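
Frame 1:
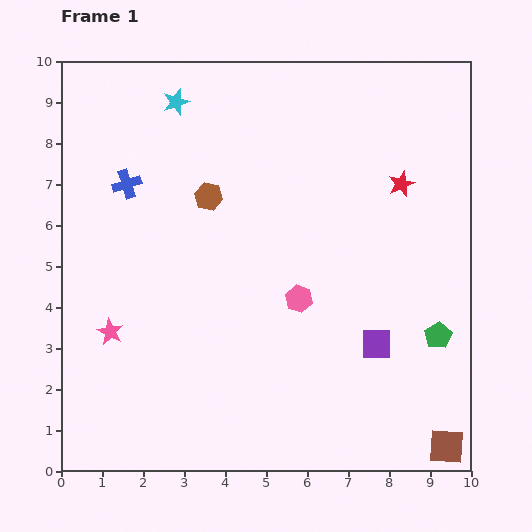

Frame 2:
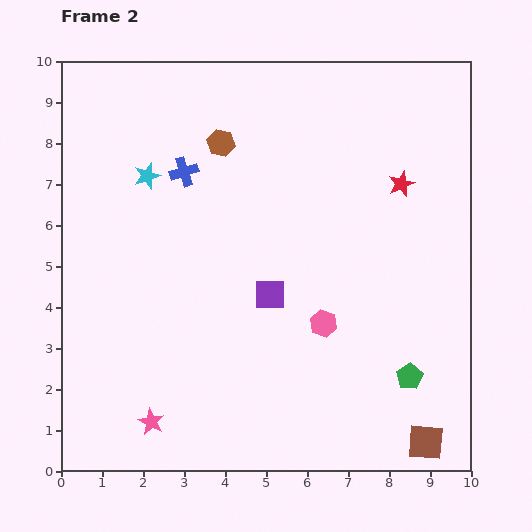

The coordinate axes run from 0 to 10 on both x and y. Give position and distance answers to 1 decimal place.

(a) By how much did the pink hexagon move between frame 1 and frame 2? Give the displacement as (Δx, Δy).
(0.6, -0.6)

The pink hexagon was at (5.8, 4.2) in frame 1 and (6.4, 3.6) in frame 2.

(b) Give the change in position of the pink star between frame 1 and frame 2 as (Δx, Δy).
(1.0, -2.2)

The pink star was at (1.2, 3.4) in frame 1 and (2.2, 1.2) in frame 2.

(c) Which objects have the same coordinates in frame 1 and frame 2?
the red star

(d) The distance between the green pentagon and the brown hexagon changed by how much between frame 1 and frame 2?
+0.7

Distance in frame 1: 6.6. Distance in frame 2: 7.3.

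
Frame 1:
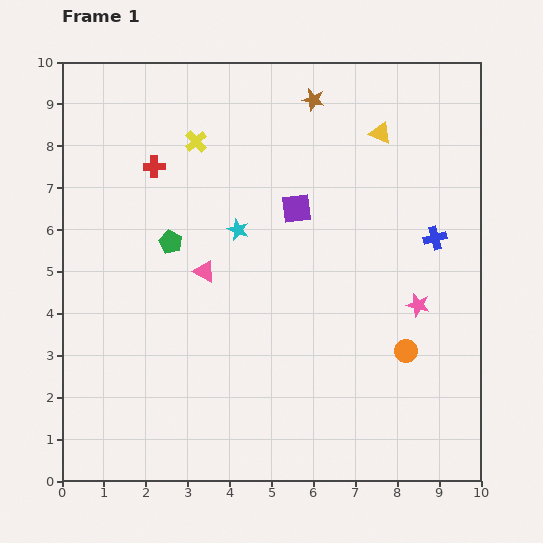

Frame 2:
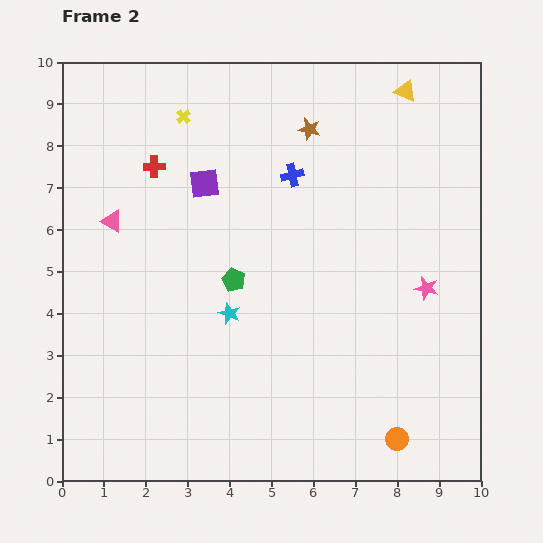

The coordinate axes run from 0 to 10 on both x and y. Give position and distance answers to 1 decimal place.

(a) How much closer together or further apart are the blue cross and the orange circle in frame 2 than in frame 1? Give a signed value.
+4.0

Distance in frame 1: 2.8. Distance in frame 2: 6.8.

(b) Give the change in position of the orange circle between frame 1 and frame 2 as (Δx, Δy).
(-0.2, -2.1)

The orange circle was at (8.2, 3.1) in frame 1 and (8.0, 1.0) in frame 2.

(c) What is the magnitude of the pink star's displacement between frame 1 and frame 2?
0.4

The pink star moved from (8.5, 4.2) to (8.7, 4.6), a distance of √(0.2² + 0.4²) ≈ 0.4.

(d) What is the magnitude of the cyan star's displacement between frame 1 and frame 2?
2.0

The cyan star moved from (4.2, 6.0) to (4.0, 4.0), a distance of √(0.2² + 2.0²) ≈ 2.0.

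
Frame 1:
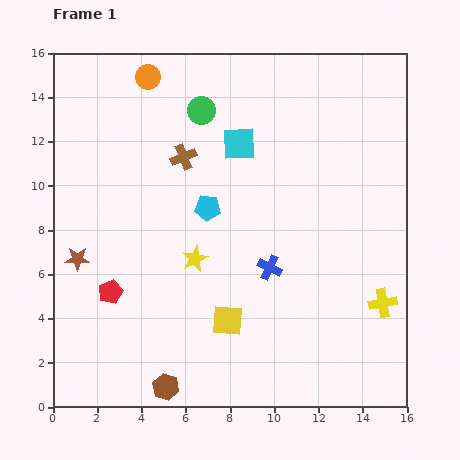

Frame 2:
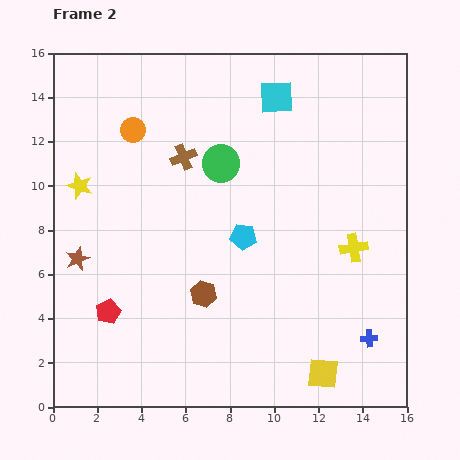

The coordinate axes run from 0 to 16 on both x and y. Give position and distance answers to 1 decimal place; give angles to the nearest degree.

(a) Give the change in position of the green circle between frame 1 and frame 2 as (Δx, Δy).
(0.9, -2.4)

The green circle was at (6.7, 13.4) in frame 1 and (7.6, 11.0) in frame 2.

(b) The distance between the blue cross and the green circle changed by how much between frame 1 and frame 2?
+2.7

Distance in frame 1: 7.7. Distance in frame 2: 10.4.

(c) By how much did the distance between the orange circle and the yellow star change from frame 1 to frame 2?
-5.0

Distance in frame 1: 8.5. Distance in frame 2: 3.5.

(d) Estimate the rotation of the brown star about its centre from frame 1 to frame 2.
23° counter-clockwise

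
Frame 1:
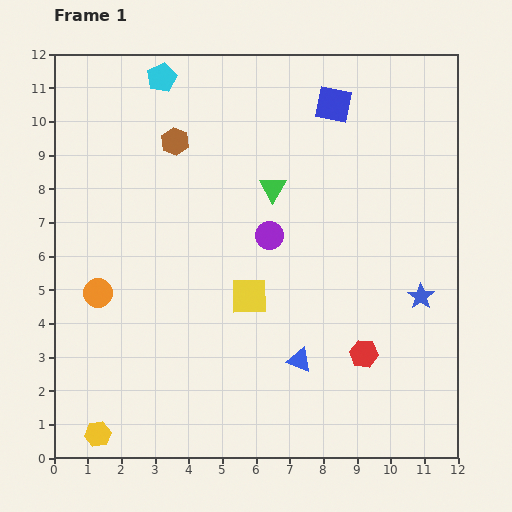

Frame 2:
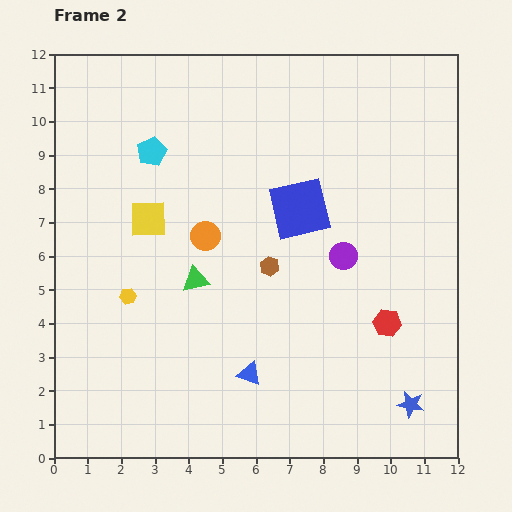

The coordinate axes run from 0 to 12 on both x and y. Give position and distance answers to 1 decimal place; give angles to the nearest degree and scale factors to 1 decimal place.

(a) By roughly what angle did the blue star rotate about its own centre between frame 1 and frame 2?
25° counter-clockwise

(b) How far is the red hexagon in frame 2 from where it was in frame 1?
1.1

The red hexagon moved from (9.2, 3.1) to (9.9, 4.0), a distance of √(0.7² + 0.9²) ≈ 1.1.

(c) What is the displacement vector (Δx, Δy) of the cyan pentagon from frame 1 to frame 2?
(-0.3, -2.2)

The cyan pentagon was at (3.2, 11.3) in frame 1 and (2.9, 9.1) in frame 2.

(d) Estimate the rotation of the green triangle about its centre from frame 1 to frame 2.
48° clockwise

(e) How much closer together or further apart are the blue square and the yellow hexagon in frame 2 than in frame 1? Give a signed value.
-6.3

Distance in frame 1: 12.0. Distance in frame 2: 5.7.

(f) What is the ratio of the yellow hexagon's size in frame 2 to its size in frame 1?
0.6×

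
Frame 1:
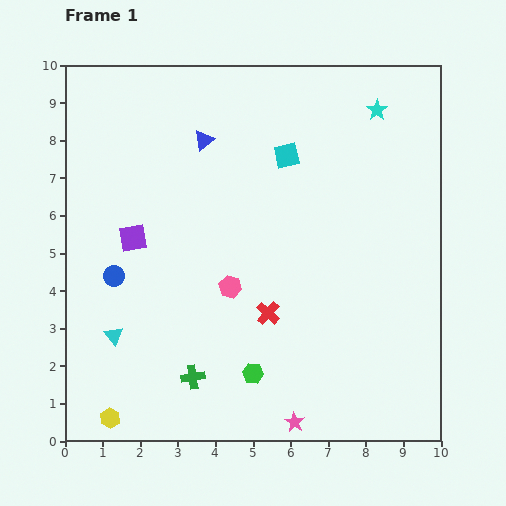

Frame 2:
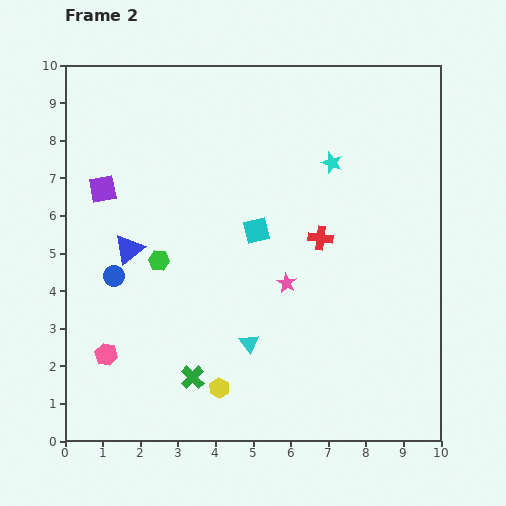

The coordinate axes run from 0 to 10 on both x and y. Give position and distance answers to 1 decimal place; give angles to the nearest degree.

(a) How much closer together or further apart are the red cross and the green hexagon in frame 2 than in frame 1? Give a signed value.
+2.7

Distance in frame 1: 1.6. Distance in frame 2: 4.3.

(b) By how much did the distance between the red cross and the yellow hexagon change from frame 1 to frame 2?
-0.2

Distance in frame 1: 5.0. Distance in frame 2: 4.8.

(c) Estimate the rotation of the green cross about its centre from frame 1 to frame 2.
37° counter-clockwise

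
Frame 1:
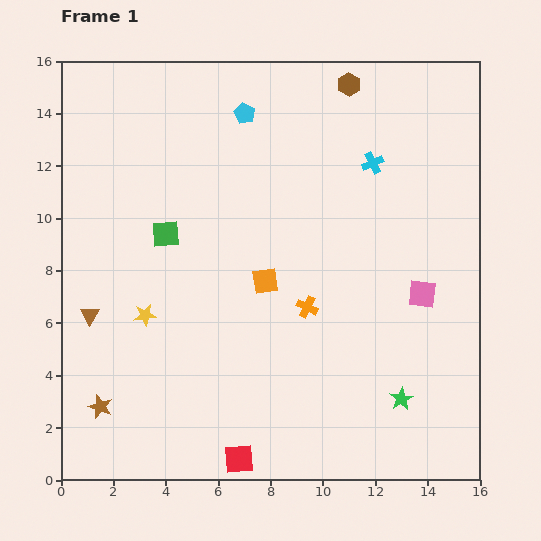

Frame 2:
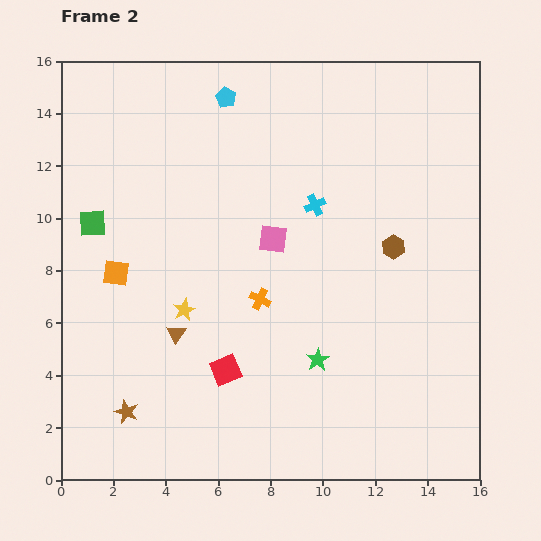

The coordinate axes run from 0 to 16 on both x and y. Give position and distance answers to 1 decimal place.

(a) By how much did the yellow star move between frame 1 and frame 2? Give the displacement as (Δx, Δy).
(1.5, 0.2)

The yellow star was at (3.2, 6.3) in frame 1 and (4.7, 6.5) in frame 2.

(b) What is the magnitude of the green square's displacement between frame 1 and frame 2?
2.8

The green square moved from (4.0, 9.4) to (1.2, 9.8), a distance of √(2.8² + 0.4²) ≈ 2.8.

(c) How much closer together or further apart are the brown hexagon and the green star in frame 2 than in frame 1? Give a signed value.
-7.0

Distance in frame 1: 12.2. Distance in frame 2: 5.2.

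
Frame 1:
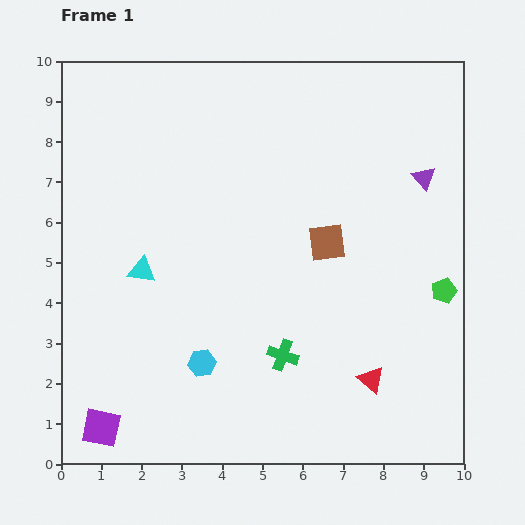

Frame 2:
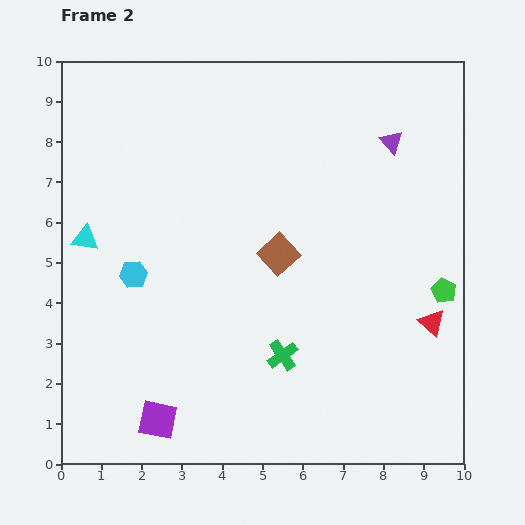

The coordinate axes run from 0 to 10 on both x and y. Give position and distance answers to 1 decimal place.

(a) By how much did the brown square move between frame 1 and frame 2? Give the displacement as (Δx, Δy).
(-1.2, -0.3)

The brown square was at (6.6, 5.5) in frame 1 and (5.4, 5.2) in frame 2.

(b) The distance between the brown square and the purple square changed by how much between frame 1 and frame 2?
-2.1

Distance in frame 1: 7.2. Distance in frame 2: 5.1.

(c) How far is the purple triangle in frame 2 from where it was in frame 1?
1.2

The purple triangle moved from (9.0, 7.1) to (8.2, 8.0), a distance of √(0.8² + 0.9²) ≈ 1.2.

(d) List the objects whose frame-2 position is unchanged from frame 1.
the green pentagon, the green cross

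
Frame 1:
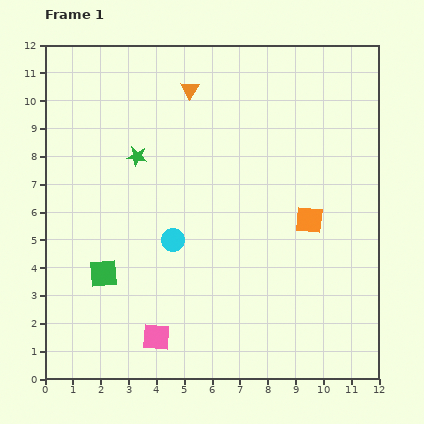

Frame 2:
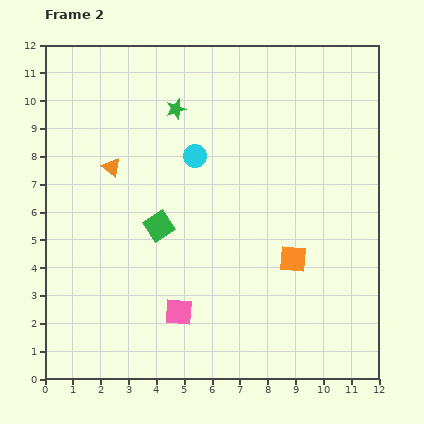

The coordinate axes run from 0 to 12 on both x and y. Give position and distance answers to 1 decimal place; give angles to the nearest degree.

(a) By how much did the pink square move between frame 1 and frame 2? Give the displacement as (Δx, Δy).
(0.8, 0.9)

The pink square was at (4.0, 1.5) in frame 1 and (4.8, 2.4) in frame 2.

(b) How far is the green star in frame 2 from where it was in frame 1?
2.2

The green star moved from (3.3, 8.0) to (4.7, 9.7), a distance of √(1.4² + 1.7²) ≈ 2.2.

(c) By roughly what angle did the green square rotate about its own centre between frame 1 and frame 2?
28° counter-clockwise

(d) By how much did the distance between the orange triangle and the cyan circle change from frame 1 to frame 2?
-2.4

Distance in frame 1: 5.4. Distance in frame 2: 3.0.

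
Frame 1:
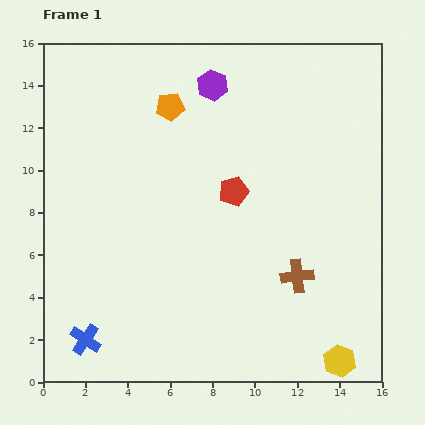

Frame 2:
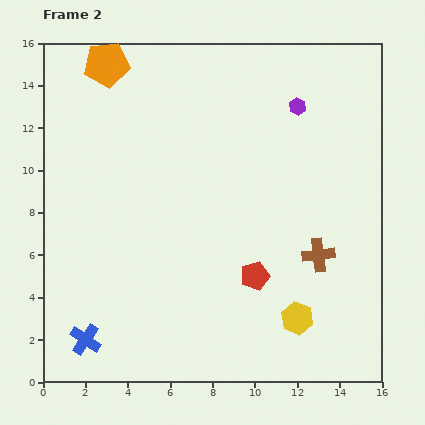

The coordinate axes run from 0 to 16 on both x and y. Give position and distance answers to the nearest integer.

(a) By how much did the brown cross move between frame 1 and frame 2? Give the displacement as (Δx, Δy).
(1, 1)

The brown cross was at (12, 5) in frame 1 and (13, 6) in frame 2.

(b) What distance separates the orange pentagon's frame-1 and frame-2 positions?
4

The orange pentagon moved from (6, 13) to (3, 15), a distance of √(3² + 2²) ≈ 4.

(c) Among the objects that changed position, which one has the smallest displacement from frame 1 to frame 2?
the brown cross

(moved 1)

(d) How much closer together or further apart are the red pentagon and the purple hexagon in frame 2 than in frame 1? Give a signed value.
+3

Distance in frame 1: 5. Distance in frame 2: 8.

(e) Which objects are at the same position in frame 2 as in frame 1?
the blue cross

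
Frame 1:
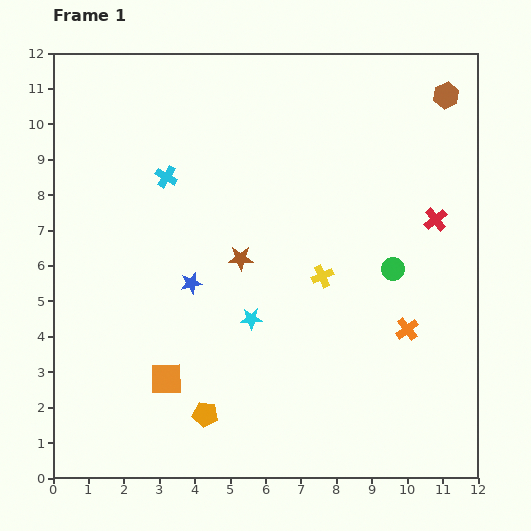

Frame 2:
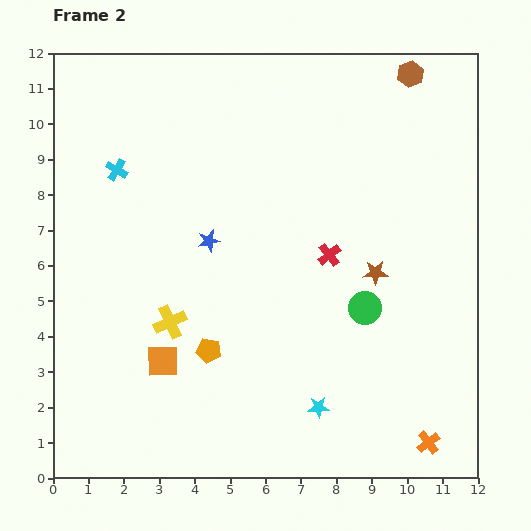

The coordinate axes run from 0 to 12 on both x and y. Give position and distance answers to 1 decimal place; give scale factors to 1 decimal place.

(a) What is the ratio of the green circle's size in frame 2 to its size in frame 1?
1.4×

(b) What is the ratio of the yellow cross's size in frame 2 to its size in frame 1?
1.5×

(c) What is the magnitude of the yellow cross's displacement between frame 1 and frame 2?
4.5

The yellow cross moved from (7.6, 5.7) to (3.3, 4.4), a distance of √(4.3² + 1.3²) ≈ 4.5.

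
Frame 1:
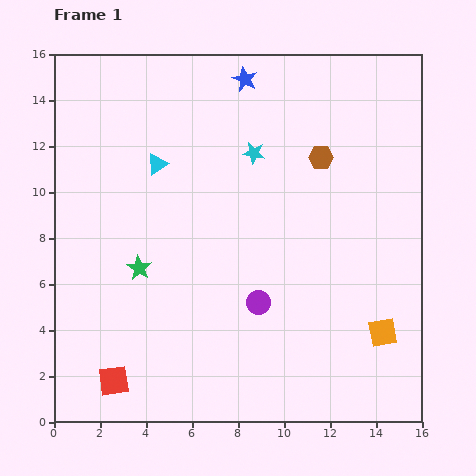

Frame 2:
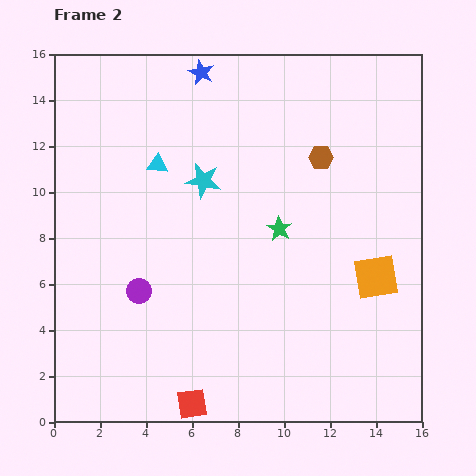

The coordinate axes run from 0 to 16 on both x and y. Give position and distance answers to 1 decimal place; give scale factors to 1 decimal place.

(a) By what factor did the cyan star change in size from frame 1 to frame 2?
1.6×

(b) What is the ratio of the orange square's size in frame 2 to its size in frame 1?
1.6×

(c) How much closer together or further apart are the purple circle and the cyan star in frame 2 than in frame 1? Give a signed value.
-0.9

Distance in frame 1: 6.5. Distance in frame 2: 5.6.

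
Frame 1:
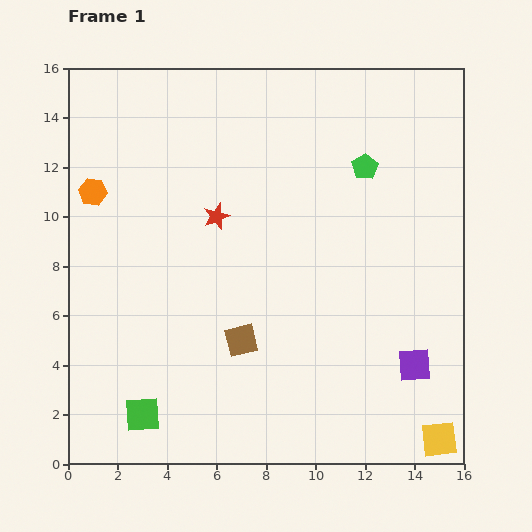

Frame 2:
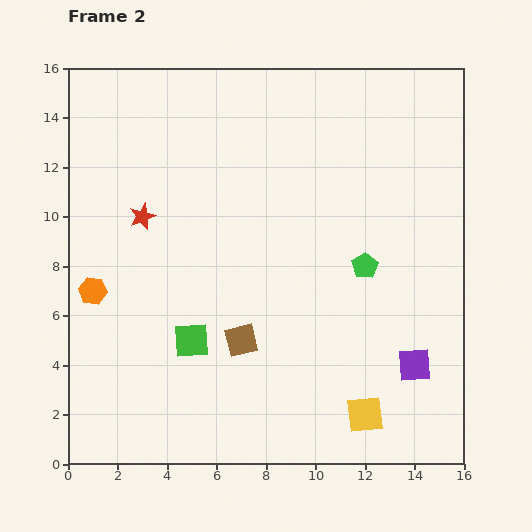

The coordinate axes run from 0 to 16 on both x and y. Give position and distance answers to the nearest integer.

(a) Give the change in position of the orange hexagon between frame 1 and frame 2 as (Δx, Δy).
(0, -4)

The orange hexagon was at (1, 11) in frame 1 and (1, 7) in frame 2.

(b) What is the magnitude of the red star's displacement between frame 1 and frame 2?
3

The red star moved from (6, 10) to (3, 10), a distance of √(3² + 0²) ≈ 3.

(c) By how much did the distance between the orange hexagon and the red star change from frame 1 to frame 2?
-1

Distance in frame 1: 5. Distance in frame 2: 4.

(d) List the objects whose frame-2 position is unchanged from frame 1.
the brown square, the purple square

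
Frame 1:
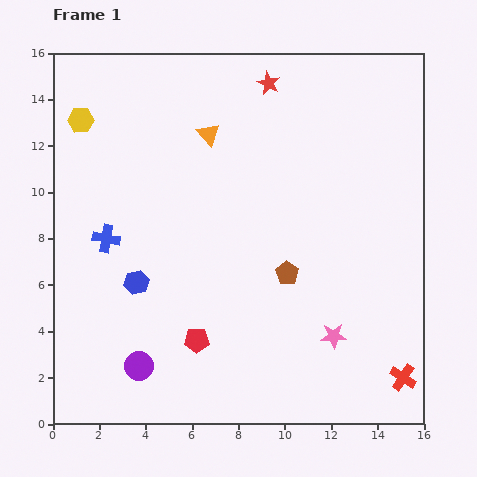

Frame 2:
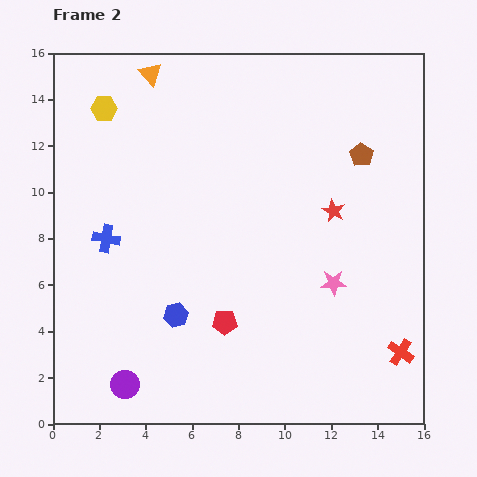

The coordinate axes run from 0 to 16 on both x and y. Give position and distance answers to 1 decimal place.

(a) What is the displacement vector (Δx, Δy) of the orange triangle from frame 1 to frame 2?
(-2.5, 2.6)

The orange triangle was at (6.7, 12.5) in frame 1 and (4.2, 15.1) in frame 2.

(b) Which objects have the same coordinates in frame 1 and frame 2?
the blue cross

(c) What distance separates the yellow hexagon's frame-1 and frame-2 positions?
1.1

The yellow hexagon moved from (1.2, 13.1) to (2.2, 13.6), a distance of √(1.0² + 0.5²) ≈ 1.1.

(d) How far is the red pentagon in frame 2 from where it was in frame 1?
1.4

The red pentagon moved from (6.2, 3.6) to (7.4, 4.4), a distance of √(1.2² + 0.8²) ≈ 1.4.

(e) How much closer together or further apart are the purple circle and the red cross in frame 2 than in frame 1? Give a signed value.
+0.6

Distance in frame 1: 11.4. Distance in frame 2: 12.0.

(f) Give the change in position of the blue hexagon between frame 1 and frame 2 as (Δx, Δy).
(1.7, -1.4)

The blue hexagon was at (3.6, 6.1) in frame 1 and (5.3, 4.7) in frame 2.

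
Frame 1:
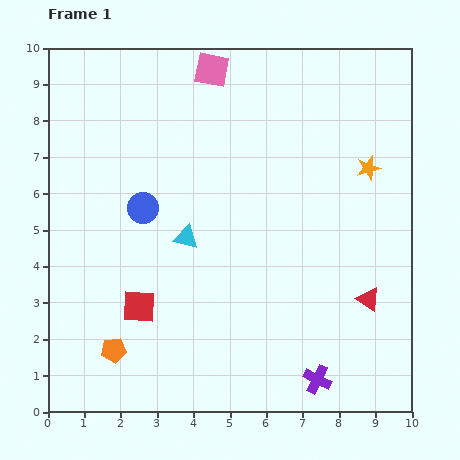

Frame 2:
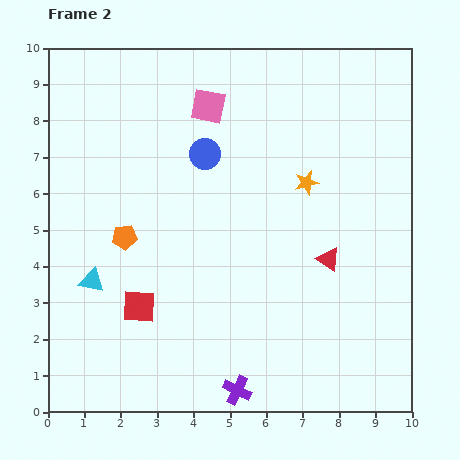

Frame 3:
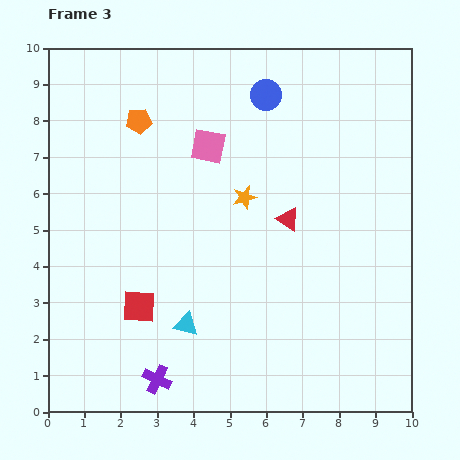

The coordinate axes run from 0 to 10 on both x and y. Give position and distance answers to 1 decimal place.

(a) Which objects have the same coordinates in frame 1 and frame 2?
the red square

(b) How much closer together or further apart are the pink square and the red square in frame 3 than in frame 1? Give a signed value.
-2.0

Distance in frame 1: 6.8. Distance in frame 3: 4.8.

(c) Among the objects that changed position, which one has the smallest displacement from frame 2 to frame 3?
the pink square

(moved 1.1)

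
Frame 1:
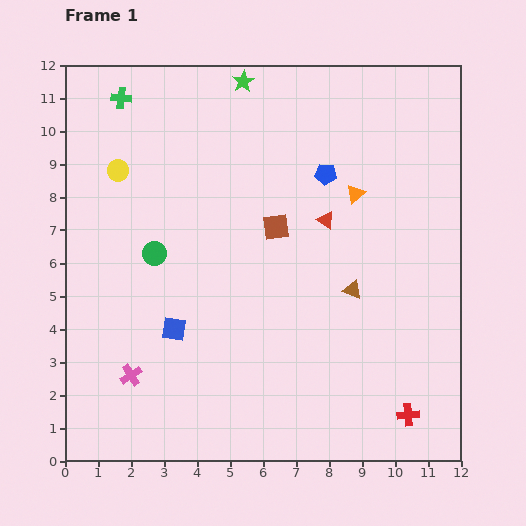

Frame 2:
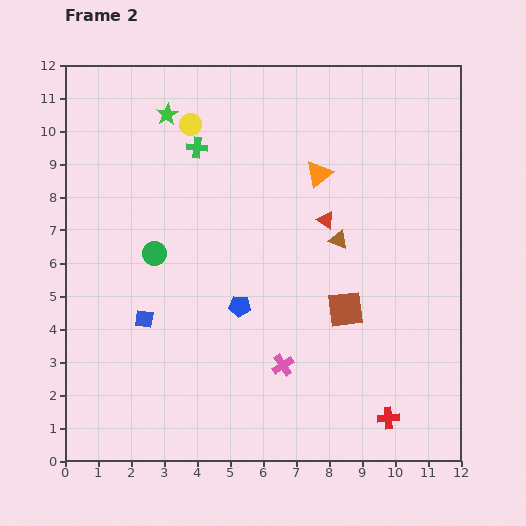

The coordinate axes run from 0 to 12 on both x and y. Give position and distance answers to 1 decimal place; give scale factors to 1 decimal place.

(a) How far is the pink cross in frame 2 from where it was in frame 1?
4.6

The pink cross moved from (2.0, 2.6) to (6.6, 2.9), a distance of √(4.6² + 0.3²) ≈ 4.6.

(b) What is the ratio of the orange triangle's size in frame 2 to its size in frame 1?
1.4×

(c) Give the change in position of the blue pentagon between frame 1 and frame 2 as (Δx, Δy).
(-2.6, -4.0)

The blue pentagon was at (7.9, 8.7) in frame 1 and (5.3, 4.7) in frame 2.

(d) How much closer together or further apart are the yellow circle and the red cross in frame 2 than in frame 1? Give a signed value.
-0.8

Distance in frame 1: 11.5. Distance in frame 2: 10.7.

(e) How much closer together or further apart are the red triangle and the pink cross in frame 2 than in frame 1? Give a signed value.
-2.9

Distance in frame 1: 7.5. Distance in frame 2: 4.6.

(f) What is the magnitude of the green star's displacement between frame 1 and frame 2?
2.5

The green star moved from (5.4, 11.5) to (3.1, 10.5), a distance of √(2.3² + 1.0²) ≈ 2.5.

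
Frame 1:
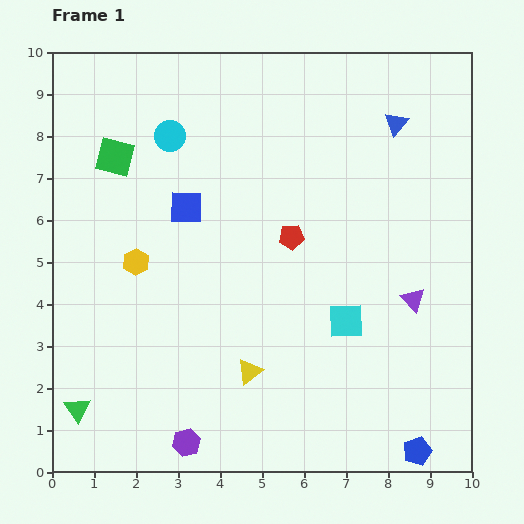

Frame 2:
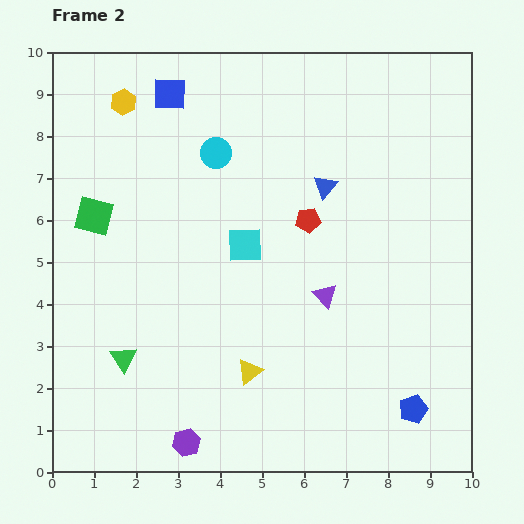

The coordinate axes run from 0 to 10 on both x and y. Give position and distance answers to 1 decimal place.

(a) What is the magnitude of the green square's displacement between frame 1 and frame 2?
1.5

The green square moved from (1.5, 7.5) to (1.0, 6.1), a distance of √(0.5² + 1.4²) ≈ 1.5.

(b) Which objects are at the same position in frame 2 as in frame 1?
the yellow triangle, the purple hexagon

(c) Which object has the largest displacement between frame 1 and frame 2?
the yellow hexagon

(moved 3.8; next 3.0)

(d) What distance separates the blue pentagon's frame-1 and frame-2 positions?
1.0

The blue pentagon moved from (8.7, 0.5) to (8.6, 1.5), a distance of √(0.1² + 1.0²) ≈ 1.0.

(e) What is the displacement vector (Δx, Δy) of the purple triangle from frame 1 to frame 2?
(-2.1, 0.1)

The purple triangle was at (8.6, 4.1) in frame 1 and (6.5, 4.2) in frame 2.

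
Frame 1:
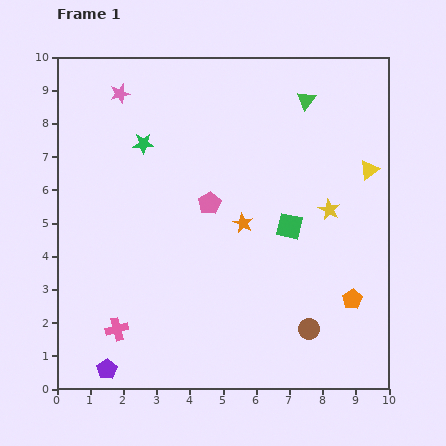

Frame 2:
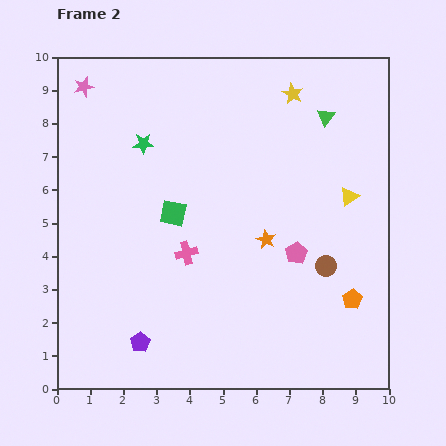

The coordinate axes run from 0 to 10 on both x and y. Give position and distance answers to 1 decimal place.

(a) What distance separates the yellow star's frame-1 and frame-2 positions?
3.7

The yellow star moved from (8.2, 5.4) to (7.1, 8.9), a distance of √(1.1² + 3.5²) ≈ 3.7.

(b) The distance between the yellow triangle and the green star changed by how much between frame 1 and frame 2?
-0.4

Distance in frame 1: 6.8. Distance in frame 2: 6.4.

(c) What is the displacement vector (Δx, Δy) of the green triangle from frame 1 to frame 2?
(0.6, -0.5)

The green triangle was at (7.5, 8.7) in frame 1 and (8.1, 8.2) in frame 2.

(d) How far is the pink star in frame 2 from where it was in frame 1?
1.1

The pink star moved from (1.9, 8.9) to (0.8, 9.1), a distance of √(1.1² + 0.2²) ≈ 1.1.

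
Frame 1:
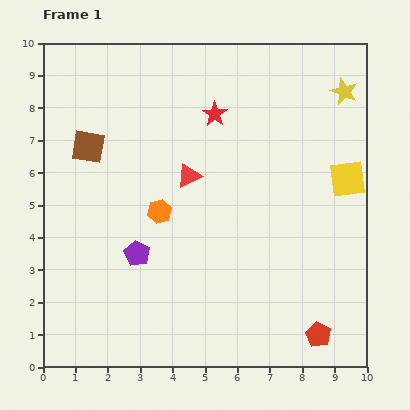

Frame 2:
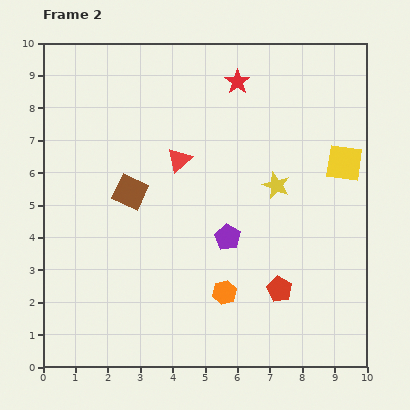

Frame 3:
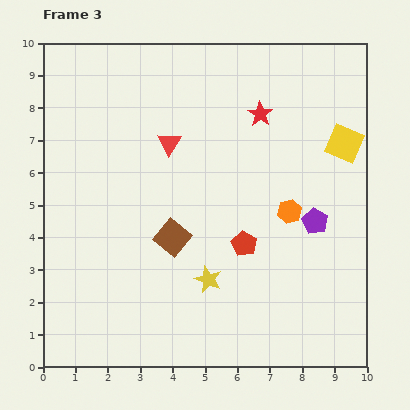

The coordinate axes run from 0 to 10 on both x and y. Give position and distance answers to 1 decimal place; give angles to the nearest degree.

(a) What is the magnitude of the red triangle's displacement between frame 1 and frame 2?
0.6

The red triangle moved from (4.5, 5.9) to (4.2, 6.4), a distance of √(0.3² + 0.5²) ≈ 0.6.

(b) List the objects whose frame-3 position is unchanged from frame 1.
none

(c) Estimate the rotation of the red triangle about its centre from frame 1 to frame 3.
32° counter-clockwise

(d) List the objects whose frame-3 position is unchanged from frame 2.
none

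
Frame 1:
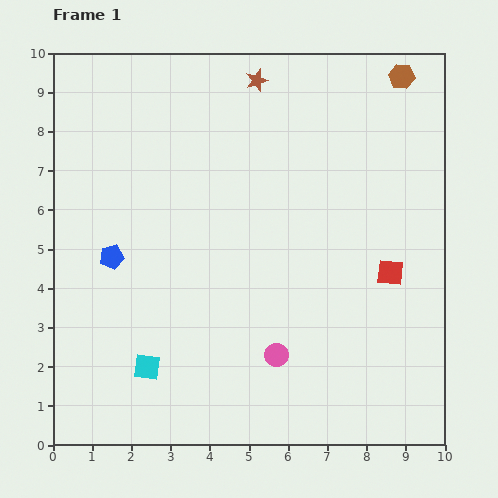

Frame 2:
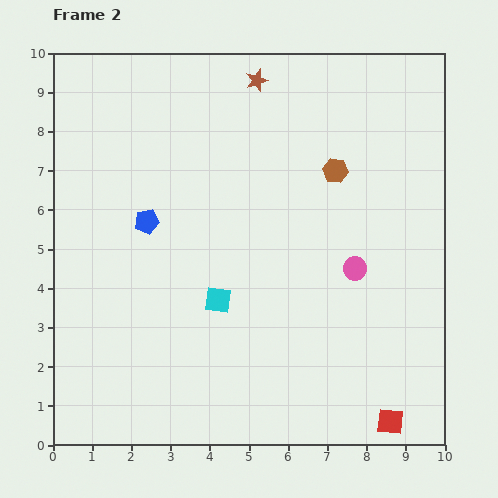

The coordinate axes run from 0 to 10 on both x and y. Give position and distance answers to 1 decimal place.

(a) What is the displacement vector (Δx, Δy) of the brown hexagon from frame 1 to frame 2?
(-1.7, -2.4)

The brown hexagon was at (8.9, 9.4) in frame 1 and (7.2, 7.0) in frame 2.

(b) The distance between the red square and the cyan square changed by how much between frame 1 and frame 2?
-1.2

Distance in frame 1: 6.6. Distance in frame 2: 5.4.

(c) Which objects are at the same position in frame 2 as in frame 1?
the brown star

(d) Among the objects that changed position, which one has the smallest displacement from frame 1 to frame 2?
the blue pentagon

(moved 1.3)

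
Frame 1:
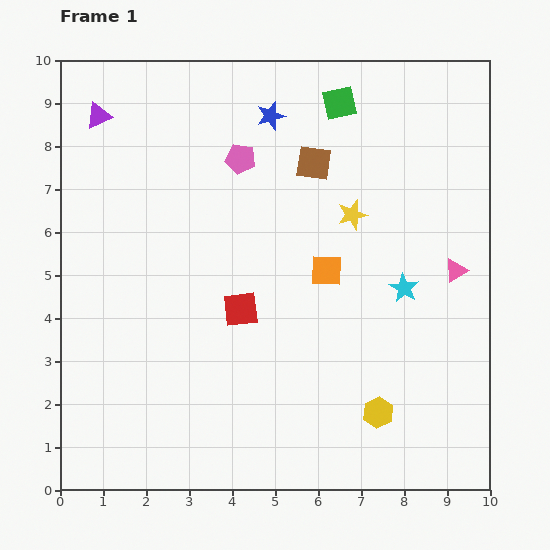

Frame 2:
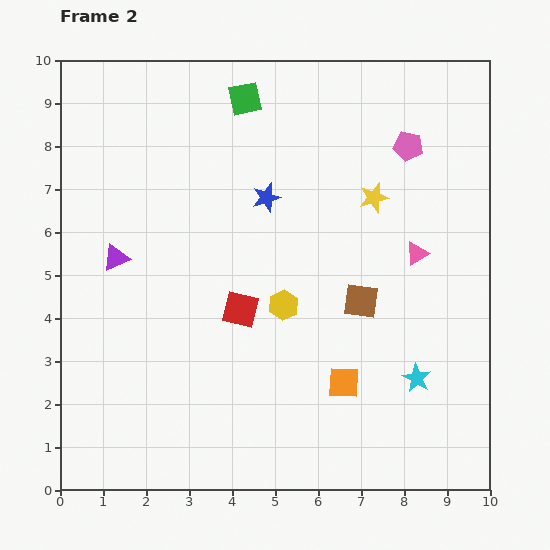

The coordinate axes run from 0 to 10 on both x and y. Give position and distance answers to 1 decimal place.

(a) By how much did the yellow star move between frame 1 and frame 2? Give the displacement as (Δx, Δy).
(0.5, 0.4)

The yellow star was at (6.8, 6.4) in frame 1 and (7.3, 6.8) in frame 2.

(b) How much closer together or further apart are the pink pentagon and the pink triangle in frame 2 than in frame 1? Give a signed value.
-3.1

Distance in frame 1: 5.6. Distance in frame 2: 2.5.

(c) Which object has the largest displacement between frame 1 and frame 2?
the pink pentagon

(moved 3.9; next 3.4)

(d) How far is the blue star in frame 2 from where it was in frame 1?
1.9

The blue star moved from (4.9, 8.7) to (4.8, 6.8), a distance of √(0.1² + 1.9²) ≈ 1.9.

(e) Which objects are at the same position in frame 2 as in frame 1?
the red square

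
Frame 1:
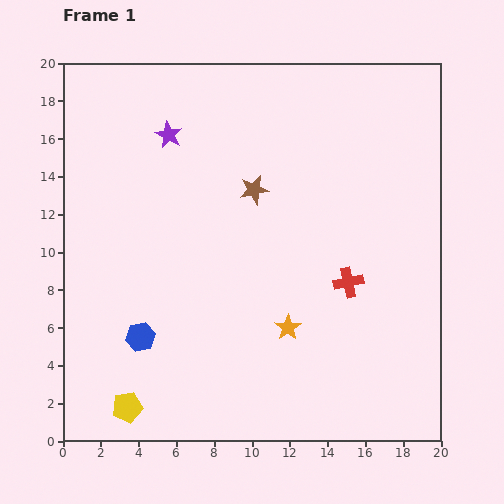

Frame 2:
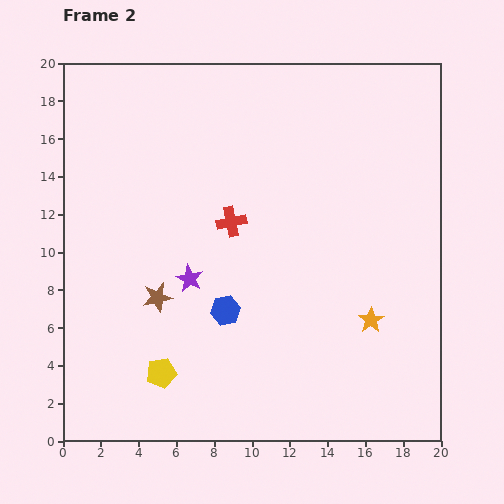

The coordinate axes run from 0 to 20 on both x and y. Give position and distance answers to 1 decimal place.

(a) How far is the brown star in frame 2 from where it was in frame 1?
7.6

The brown star moved from (10.1, 13.3) to (5.0, 7.6), a distance of √(5.1² + 5.7²) ≈ 7.6.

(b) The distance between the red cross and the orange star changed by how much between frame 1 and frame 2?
+5.0

Distance in frame 1: 4.0. Distance in frame 2: 9.0.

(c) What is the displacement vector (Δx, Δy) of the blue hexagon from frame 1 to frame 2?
(4.5, 1.4)

The blue hexagon was at (4.1, 5.5) in frame 1 and (8.6, 6.9) in frame 2.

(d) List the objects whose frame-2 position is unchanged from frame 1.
none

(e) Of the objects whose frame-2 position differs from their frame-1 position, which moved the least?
the yellow pentagon

(moved 2.5)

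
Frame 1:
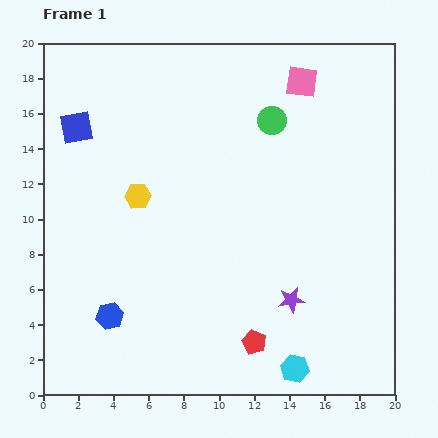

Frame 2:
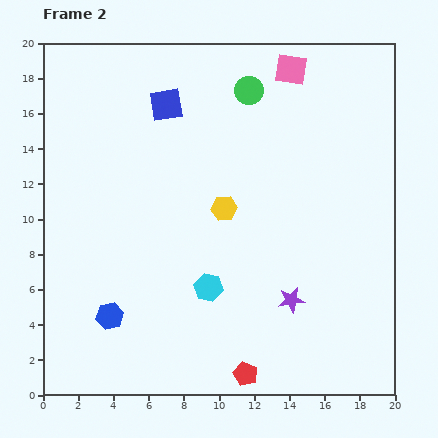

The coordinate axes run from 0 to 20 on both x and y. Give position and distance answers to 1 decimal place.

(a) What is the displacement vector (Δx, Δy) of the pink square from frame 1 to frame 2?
(-0.6, 0.7)

The pink square was at (14.7, 17.8) in frame 1 and (14.1, 18.5) in frame 2.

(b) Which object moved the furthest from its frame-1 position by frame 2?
the cyan hexagon

(moved 6.7; next 5.3)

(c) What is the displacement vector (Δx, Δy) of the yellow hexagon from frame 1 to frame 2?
(4.9, -0.7)

The yellow hexagon was at (5.4, 11.3) in frame 1 and (10.3, 10.6) in frame 2.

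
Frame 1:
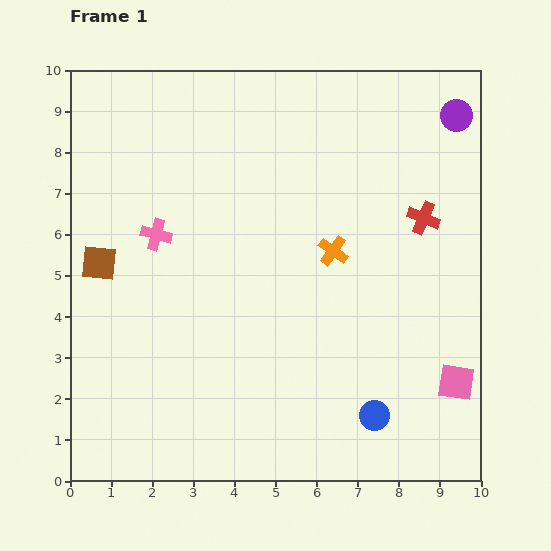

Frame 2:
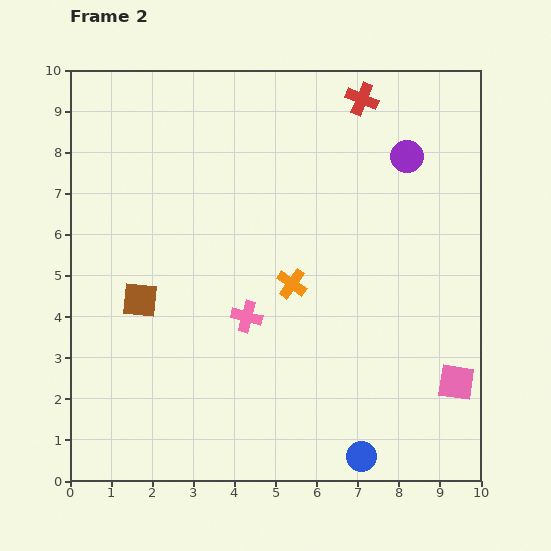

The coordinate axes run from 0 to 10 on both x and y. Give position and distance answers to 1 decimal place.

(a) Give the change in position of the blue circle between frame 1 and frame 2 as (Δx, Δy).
(-0.3, -1.0)

The blue circle was at (7.4, 1.6) in frame 1 and (7.1, 0.6) in frame 2.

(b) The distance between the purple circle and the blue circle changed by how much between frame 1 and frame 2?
-0.2

Distance in frame 1: 7.6. Distance in frame 2: 7.4.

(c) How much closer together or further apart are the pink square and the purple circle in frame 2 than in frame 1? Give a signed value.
-0.9

Distance in frame 1: 6.5. Distance in frame 2: 5.6.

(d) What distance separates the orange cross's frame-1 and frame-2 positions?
1.3

The orange cross moved from (6.4, 5.6) to (5.4, 4.8), a distance of √(1.0² + 0.8²) ≈ 1.3.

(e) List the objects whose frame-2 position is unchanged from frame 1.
the pink square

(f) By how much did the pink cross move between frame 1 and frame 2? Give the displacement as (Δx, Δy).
(2.2, -2.0)

The pink cross was at (2.1, 6.0) in frame 1 and (4.3, 4.0) in frame 2.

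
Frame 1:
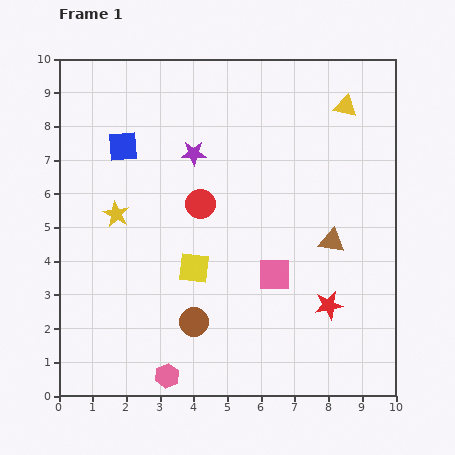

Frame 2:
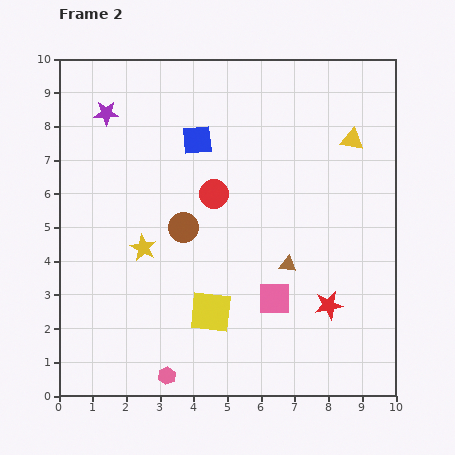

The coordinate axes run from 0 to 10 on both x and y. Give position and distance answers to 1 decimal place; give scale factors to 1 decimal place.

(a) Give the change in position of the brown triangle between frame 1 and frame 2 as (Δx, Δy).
(-1.3, -0.7)

The brown triangle was at (8.1, 4.6) in frame 1 and (6.8, 3.9) in frame 2.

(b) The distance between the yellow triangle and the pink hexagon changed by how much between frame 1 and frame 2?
-0.7

Distance in frame 1: 9.6. Distance in frame 2: 8.9.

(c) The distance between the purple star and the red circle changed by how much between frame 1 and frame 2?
+2.5

Distance in frame 1: 1.5. Distance in frame 2: 4.0.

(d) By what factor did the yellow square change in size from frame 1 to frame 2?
1.3×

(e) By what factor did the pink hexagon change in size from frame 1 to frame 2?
0.7×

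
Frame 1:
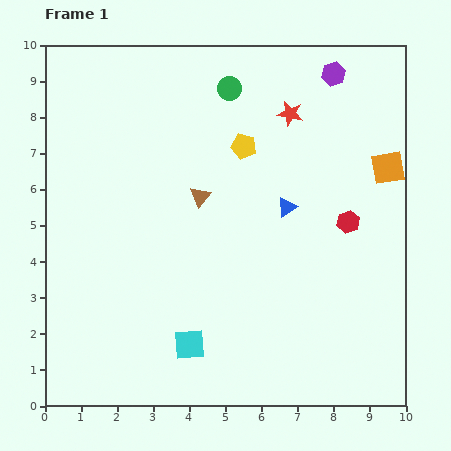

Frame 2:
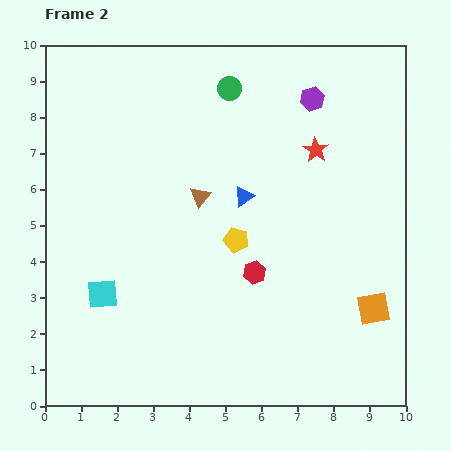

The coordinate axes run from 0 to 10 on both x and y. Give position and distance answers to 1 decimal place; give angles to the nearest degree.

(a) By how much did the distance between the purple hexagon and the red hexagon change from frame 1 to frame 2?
+1.0

Distance in frame 1: 4.1. Distance in frame 2: 5.1.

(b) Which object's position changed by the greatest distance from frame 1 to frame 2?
the orange square

(moved 3.9; next 3.0)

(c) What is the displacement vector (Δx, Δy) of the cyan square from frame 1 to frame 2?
(-2.4, 1.4)

The cyan square was at (4.0, 1.7) in frame 1 and (1.6, 3.1) in frame 2.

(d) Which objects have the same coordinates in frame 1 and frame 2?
the brown triangle, the green circle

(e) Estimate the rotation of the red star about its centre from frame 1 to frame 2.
20° clockwise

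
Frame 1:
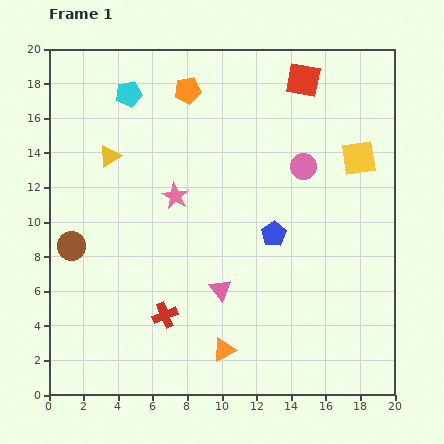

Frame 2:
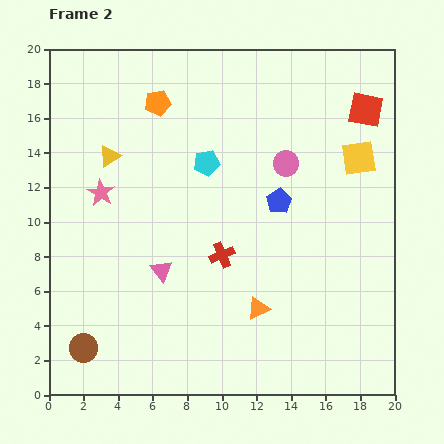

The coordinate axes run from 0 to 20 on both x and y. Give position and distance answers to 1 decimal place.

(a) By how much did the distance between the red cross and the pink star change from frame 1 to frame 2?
+1.0

Distance in frame 1: 6.9. Distance in frame 2: 7.9.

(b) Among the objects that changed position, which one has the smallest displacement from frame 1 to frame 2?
the pink circle

(moved 1.0)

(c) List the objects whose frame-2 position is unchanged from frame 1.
the yellow square, the yellow triangle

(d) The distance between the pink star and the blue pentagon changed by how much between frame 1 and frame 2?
+4.2

Distance in frame 1: 6.1. Distance in frame 2: 10.3.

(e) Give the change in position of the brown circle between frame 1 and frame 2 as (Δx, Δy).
(0.7, -5.9)

The brown circle was at (1.3, 8.6) in frame 1 and (2.0, 2.7) in frame 2.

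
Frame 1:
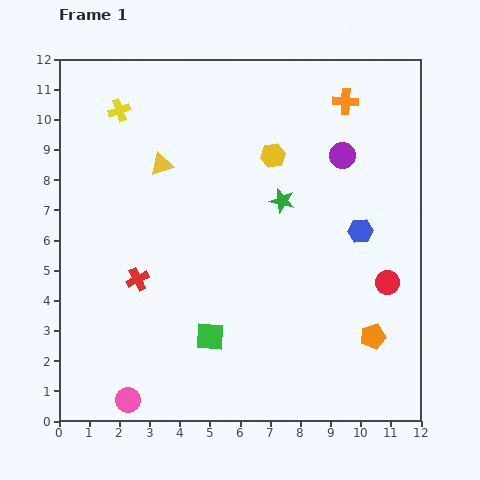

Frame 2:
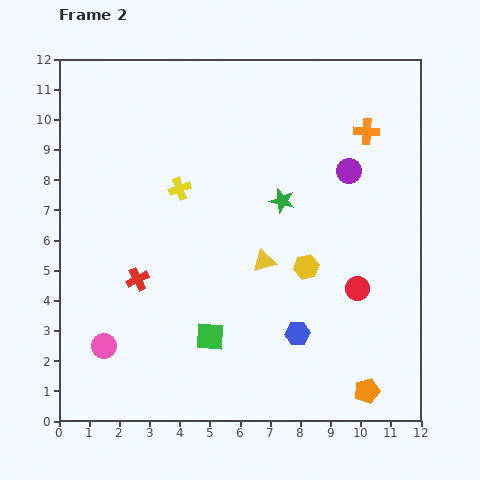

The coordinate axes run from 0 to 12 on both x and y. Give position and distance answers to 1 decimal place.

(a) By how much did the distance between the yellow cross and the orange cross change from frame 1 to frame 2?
-1.0

Distance in frame 1: 7.5. Distance in frame 2: 6.5.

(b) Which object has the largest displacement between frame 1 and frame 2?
the yellow triangle

(moved 4.7; next 4.0)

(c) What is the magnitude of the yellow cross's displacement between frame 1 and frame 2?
3.3

The yellow cross moved from (2.0, 10.3) to (4.0, 7.7), a distance of √(2.0² + 2.6²) ≈ 3.3.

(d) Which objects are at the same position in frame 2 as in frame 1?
the green square, the red cross, the green star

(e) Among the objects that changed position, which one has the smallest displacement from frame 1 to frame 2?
the purple circle

(moved 0.5)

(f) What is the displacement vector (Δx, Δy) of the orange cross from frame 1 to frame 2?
(0.7, -1.0)

The orange cross was at (9.5, 10.6) in frame 1 and (10.2, 9.6) in frame 2.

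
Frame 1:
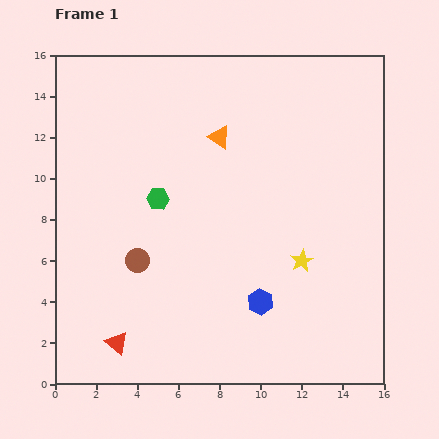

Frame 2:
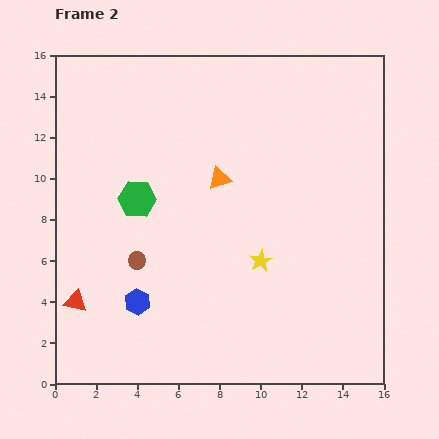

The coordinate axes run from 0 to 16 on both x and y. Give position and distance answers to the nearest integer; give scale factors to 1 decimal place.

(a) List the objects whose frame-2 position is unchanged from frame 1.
the brown circle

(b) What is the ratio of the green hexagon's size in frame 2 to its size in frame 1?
1.7×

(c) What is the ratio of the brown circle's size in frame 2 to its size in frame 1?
0.7×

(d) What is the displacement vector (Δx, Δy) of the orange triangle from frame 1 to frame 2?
(0, -2)

The orange triangle was at (8, 12) in frame 1 and (8, 10) in frame 2.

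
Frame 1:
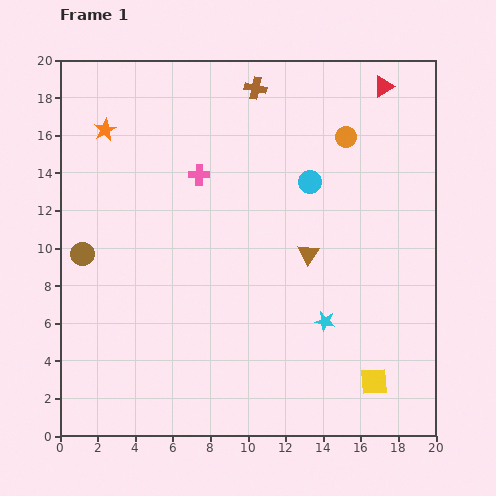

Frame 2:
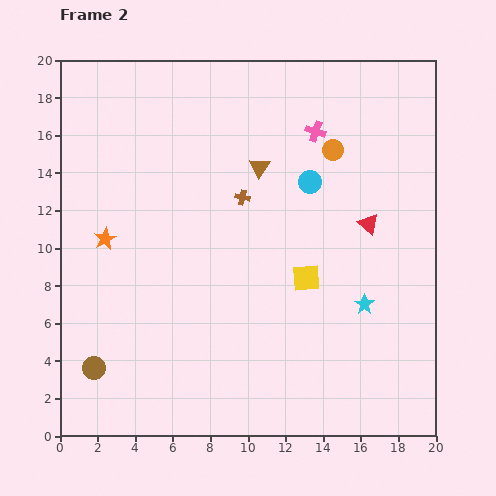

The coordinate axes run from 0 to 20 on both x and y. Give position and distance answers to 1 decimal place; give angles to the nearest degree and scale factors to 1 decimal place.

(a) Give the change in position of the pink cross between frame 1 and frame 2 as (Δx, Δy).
(6.2, 2.3)

The pink cross was at (7.4, 13.9) in frame 1 and (13.6, 16.2) in frame 2.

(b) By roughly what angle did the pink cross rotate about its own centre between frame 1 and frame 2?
19° clockwise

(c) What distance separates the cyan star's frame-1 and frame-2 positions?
2.3

The cyan star moved from (14.1, 6.1) to (16.2, 7.0), a distance of √(2.1² + 0.9²) ≈ 2.3.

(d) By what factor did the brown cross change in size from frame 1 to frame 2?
0.7×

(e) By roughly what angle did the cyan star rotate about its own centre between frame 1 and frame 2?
25° clockwise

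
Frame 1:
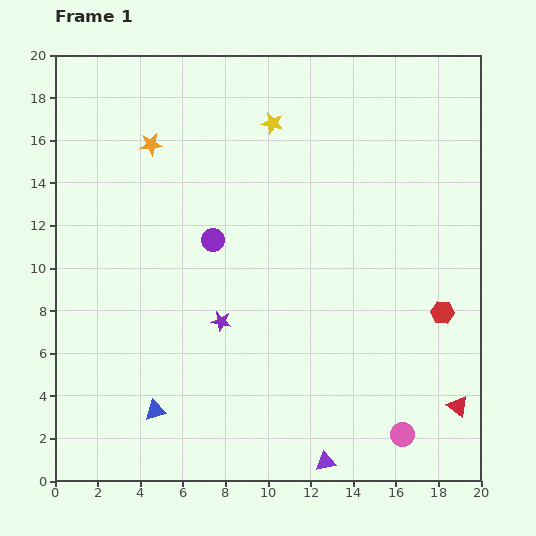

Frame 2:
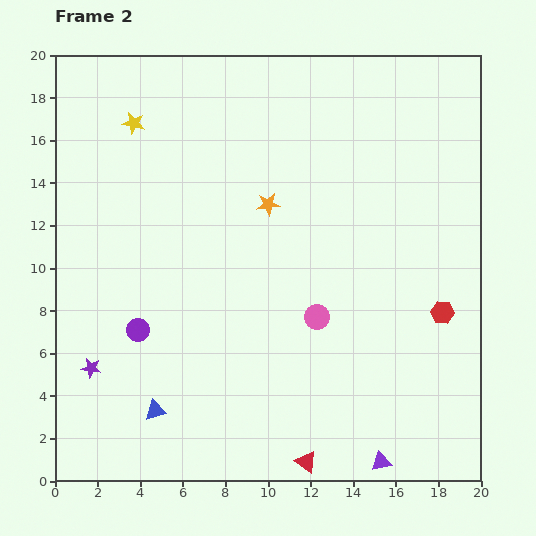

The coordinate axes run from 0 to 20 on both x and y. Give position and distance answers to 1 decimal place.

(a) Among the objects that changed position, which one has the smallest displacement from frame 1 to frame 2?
the purple triangle

(moved 2.6)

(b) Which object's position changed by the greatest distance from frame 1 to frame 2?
the red triangle

(moved 7.6; next 6.8)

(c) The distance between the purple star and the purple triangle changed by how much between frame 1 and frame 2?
+6.1

Distance in frame 1: 8.2. Distance in frame 2: 14.3.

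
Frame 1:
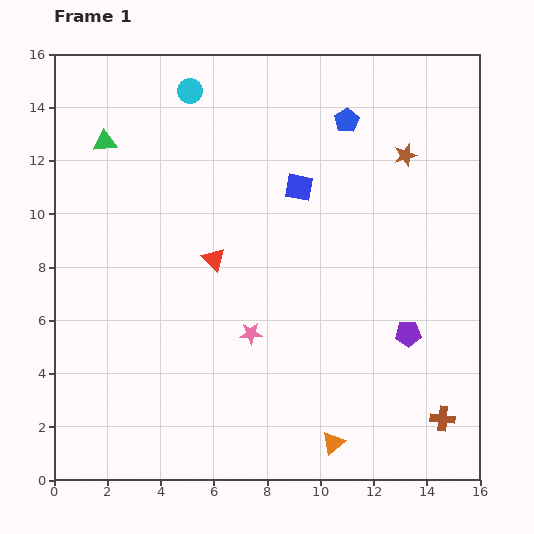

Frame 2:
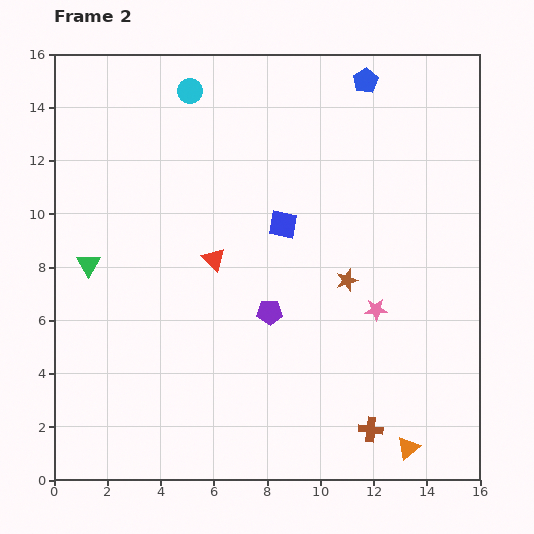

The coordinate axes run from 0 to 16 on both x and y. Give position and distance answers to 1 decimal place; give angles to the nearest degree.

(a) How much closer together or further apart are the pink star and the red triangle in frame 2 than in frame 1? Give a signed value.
+3.3

Distance in frame 1: 3.1. Distance in frame 2: 6.4.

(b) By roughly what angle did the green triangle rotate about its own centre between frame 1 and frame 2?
55° counter-clockwise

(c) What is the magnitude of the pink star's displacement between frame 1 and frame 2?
4.8

The pink star moved from (7.4, 5.5) to (12.1, 6.4), a distance of √(4.7² + 0.9²) ≈ 4.8.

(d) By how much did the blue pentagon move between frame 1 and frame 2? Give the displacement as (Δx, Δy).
(0.7, 1.5)

The blue pentagon was at (11.0, 13.5) in frame 1 and (11.7, 15.0) in frame 2.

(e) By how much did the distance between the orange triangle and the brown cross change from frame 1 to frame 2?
-2.6

Distance in frame 1: 4.2. Distance in frame 2: 1.6.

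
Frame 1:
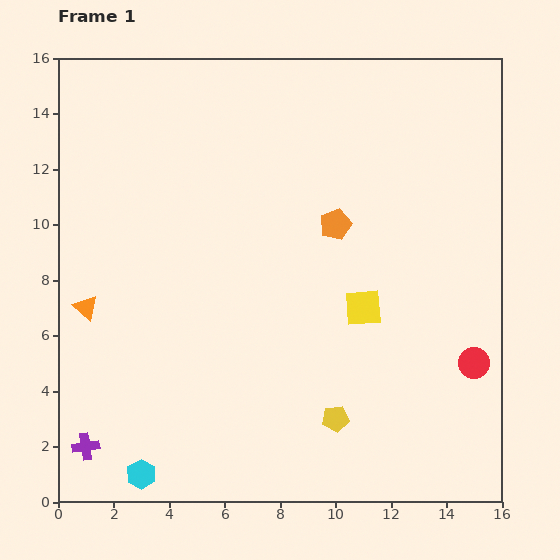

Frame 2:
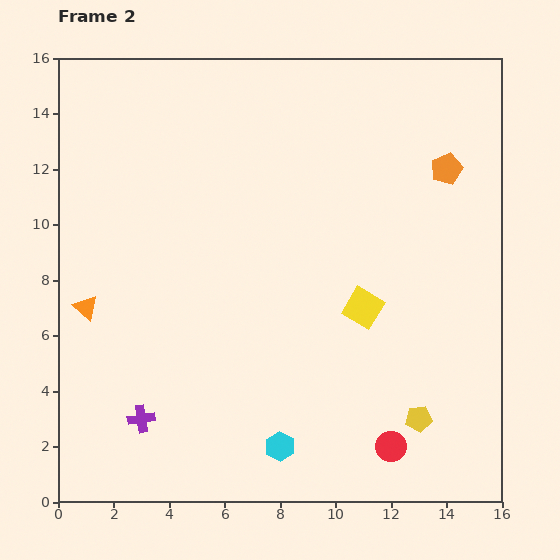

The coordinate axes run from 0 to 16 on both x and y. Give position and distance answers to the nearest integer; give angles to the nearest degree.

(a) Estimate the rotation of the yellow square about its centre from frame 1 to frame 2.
35° clockwise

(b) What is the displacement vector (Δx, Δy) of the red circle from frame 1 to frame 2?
(-3, -3)

The red circle was at (15, 5) in frame 1 and (12, 2) in frame 2.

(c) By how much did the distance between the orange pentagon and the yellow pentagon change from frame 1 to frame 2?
+2

Distance in frame 1: 7. Distance in frame 2: 9.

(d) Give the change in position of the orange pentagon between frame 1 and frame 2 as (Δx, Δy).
(4, 2)

The orange pentagon was at (10, 10) in frame 1 and (14, 12) in frame 2.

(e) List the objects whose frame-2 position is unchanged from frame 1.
the orange triangle, the yellow square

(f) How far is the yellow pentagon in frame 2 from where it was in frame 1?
3

The yellow pentagon moved from (10, 3) to (13, 3), a distance of √(3² + 0²) ≈ 3.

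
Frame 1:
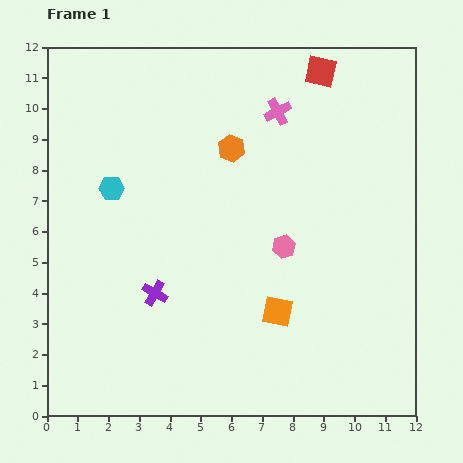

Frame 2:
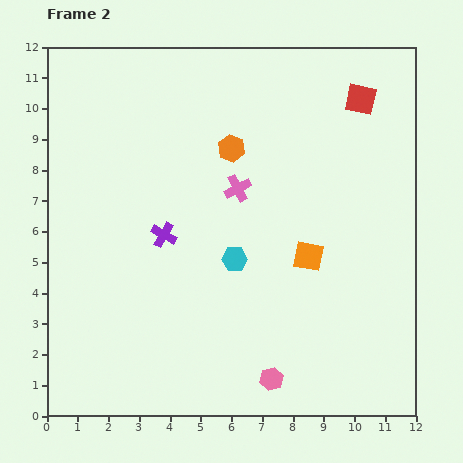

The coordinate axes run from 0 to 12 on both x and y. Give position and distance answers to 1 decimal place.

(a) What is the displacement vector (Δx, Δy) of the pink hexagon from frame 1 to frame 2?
(-0.4, -4.3)

The pink hexagon was at (7.7, 5.5) in frame 1 and (7.3, 1.2) in frame 2.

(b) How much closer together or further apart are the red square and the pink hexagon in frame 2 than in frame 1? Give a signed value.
+3.8

Distance in frame 1: 5.8. Distance in frame 2: 9.6.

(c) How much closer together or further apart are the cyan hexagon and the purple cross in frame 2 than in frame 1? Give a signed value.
-1.3

Distance in frame 1: 3.7. Distance in frame 2: 2.4.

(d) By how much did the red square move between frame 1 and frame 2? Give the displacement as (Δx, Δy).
(1.3, -0.9)

The red square was at (8.9, 11.2) in frame 1 and (10.2, 10.3) in frame 2.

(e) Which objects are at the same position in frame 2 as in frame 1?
the orange hexagon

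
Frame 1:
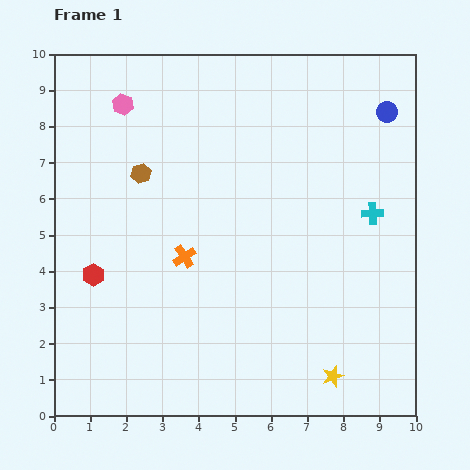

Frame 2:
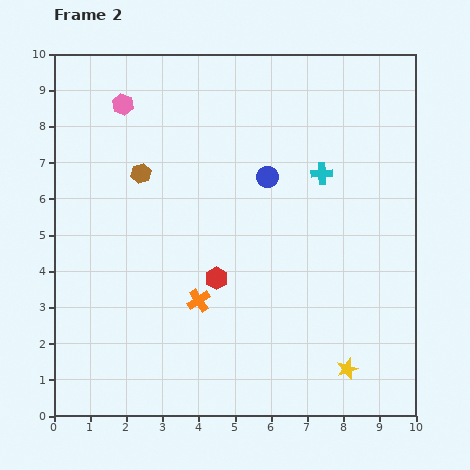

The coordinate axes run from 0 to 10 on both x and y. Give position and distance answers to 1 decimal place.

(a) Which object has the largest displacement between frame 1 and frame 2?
the blue circle

(moved 3.8; next 3.4)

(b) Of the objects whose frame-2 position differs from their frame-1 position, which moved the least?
the yellow star

(moved 0.4)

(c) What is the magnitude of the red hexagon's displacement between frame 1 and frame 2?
3.4

The red hexagon moved from (1.1, 3.9) to (4.5, 3.8), a distance of √(3.4² + 0.1²) ≈ 3.4.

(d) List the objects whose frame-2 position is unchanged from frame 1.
the brown hexagon, the pink hexagon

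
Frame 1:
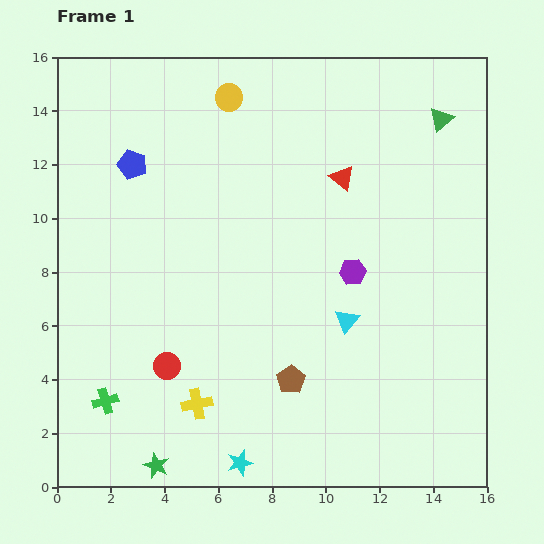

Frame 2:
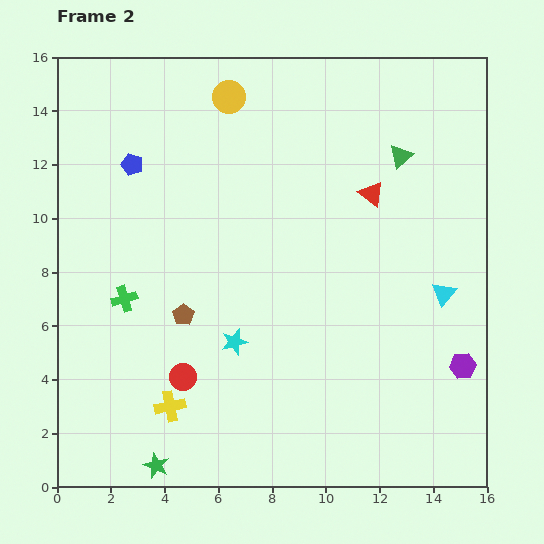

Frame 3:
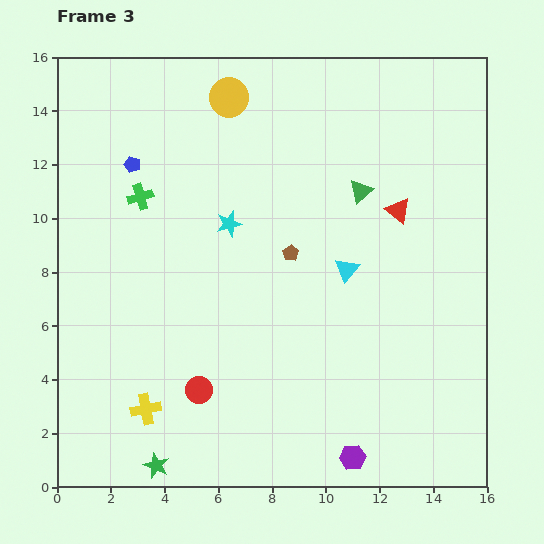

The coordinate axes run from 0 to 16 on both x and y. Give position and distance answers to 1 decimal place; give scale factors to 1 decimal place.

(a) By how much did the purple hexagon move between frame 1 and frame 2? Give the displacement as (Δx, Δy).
(4.1, -3.5)

The purple hexagon was at (11.0, 8.0) in frame 1 and (15.1, 4.5) in frame 2.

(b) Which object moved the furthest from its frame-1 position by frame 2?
the purple hexagon

(moved 5.4; next 4.7)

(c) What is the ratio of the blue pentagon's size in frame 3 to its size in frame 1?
0.6×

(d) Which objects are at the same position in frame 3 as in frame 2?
the green star, the blue pentagon, the yellow circle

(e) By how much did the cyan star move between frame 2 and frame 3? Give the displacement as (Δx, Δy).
(-0.2, 4.4)

The cyan star was at (6.6, 5.4) in frame 2 and (6.4, 9.8) in frame 3.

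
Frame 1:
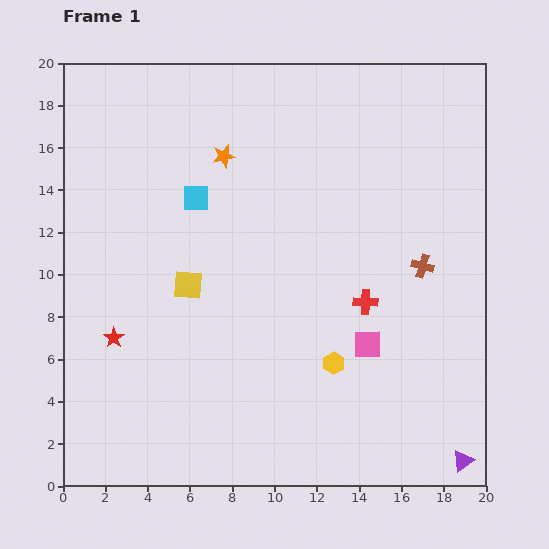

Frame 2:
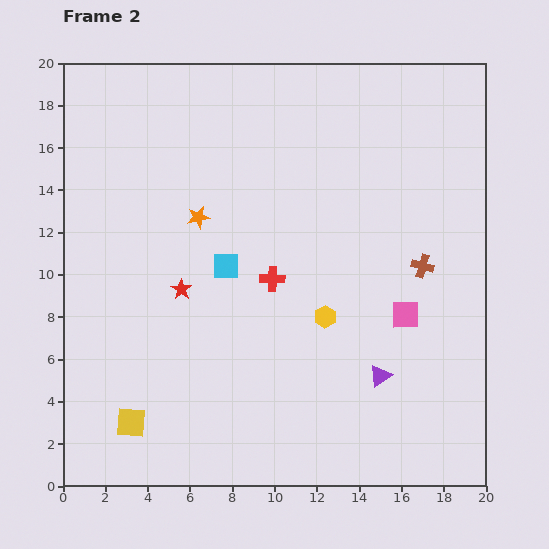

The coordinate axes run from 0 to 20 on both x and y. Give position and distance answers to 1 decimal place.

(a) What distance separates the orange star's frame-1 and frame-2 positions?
3.1

The orange star moved from (7.6, 15.6) to (6.4, 12.7), a distance of √(1.2² + 2.9²) ≈ 3.1.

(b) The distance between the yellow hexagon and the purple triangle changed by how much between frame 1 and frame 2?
-3.8

Distance in frame 1: 7.6. Distance in frame 2: 3.8.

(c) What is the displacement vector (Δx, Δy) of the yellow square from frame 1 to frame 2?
(-2.7, -6.5)

The yellow square was at (5.9, 9.5) in frame 1 and (3.2, 3.0) in frame 2.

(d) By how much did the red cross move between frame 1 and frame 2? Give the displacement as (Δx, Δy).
(-4.4, 1.1)

The red cross was at (14.3, 8.7) in frame 1 and (9.9, 9.8) in frame 2.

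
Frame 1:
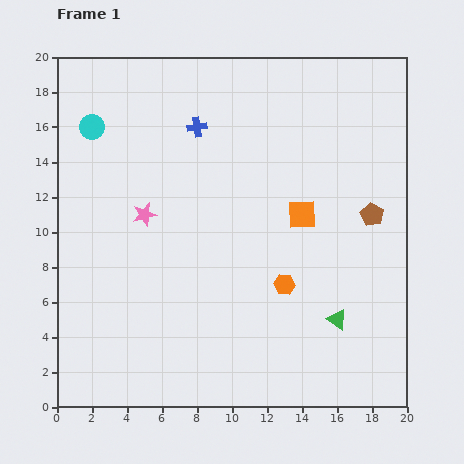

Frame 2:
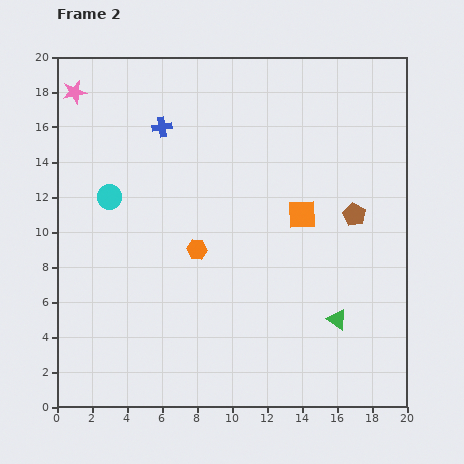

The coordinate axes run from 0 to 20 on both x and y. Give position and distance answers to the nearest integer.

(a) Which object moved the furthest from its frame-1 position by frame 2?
the pink star

(moved 8; next 5)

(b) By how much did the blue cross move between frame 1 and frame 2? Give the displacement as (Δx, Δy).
(-2, 0)

The blue cross was at (8, 16) in frame 1 and (6, 16) in frame 2.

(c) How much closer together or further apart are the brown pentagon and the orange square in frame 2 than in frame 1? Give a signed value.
-1

Distance in frame 1: 4. Distance in frame 2: 3.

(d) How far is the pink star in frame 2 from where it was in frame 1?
8

The pink star moved from (5, 11) to (1, 18), a distance of √(4² + 7²) ≈ 8.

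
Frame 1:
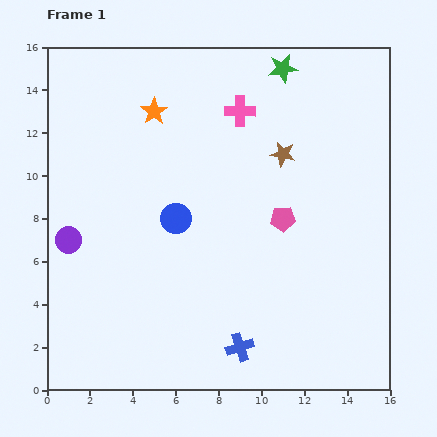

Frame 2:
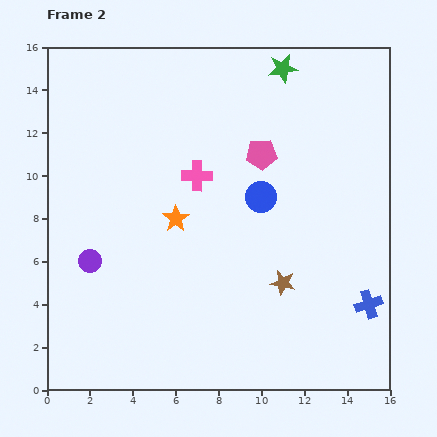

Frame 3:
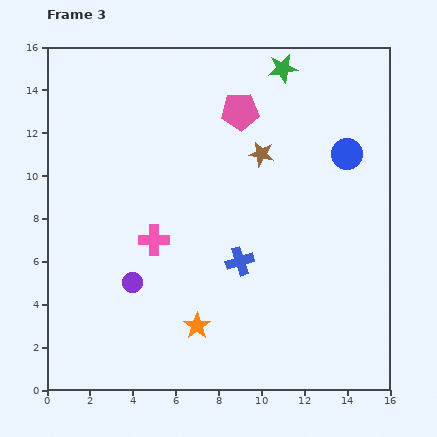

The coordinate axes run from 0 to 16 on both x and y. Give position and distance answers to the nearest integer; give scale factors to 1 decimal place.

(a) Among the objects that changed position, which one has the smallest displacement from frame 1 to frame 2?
the purple circle

(moved 1)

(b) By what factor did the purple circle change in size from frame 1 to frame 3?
0.8×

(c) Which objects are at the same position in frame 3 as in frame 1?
the green star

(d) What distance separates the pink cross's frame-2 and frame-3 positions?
4

The pink cross moved from (7, 10) to (5, 7), a distance of √(2² + 3²) ≈ 4.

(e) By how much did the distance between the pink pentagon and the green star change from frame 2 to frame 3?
-1

Distance in frame 2: 4. Distance in frame 3: 3.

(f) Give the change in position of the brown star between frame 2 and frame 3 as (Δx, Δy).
(-1, 6)

The brown star was at (11, 5) in frame 2 and (10, 11) in frame 3.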